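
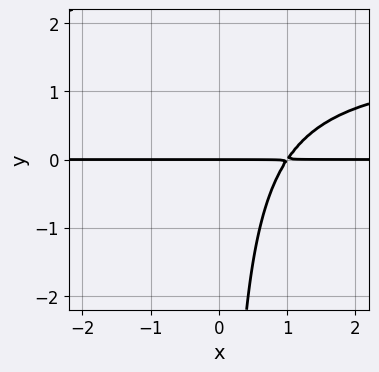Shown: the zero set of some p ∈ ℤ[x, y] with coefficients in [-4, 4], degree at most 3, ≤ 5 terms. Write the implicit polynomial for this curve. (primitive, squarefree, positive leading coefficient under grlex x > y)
First, deg p = 3.
Then, from the visible intercepts: it crosses the y-axis at the gridline y = 0; the visible x-axis segment lies entirely on the curve.
Finally, solving for integer coefficients yields p as stated.

2*x*y^2 - 3*x*y + 3*y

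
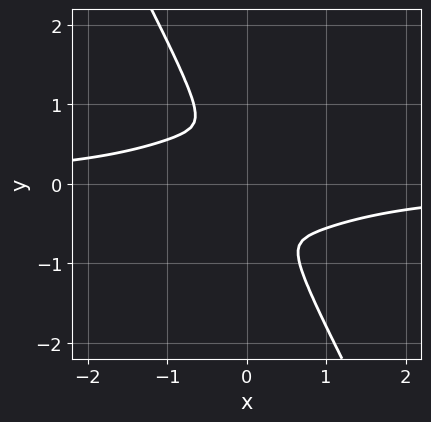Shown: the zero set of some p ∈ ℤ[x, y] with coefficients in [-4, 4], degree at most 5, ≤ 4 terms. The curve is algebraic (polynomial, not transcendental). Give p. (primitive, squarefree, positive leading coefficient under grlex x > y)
First, the degree is 4 — no degree-3 curve has this shape.
Finally, matching integer coefficients to the picture gives p.

3*x^3*y + 3*x*y^3 + 2*y^4 + 2*x^2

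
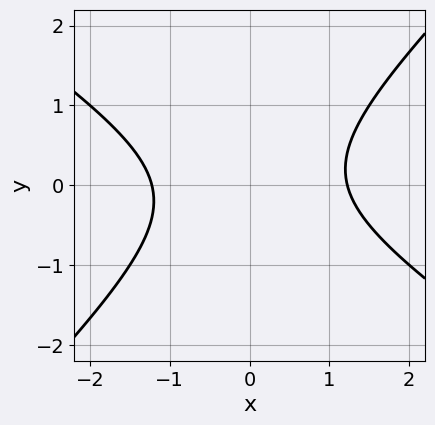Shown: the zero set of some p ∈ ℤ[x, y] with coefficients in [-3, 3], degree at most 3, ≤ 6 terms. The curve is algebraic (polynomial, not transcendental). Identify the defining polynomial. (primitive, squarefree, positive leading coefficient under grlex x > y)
2*x^2 + x*y - 3*y^2 - 3

The degree is 2 — no degree-1 curve has this shape.
Against the integer gridlines: no y-intercept at any integer in the box.
Assembling these constraints gives the stated polynomial.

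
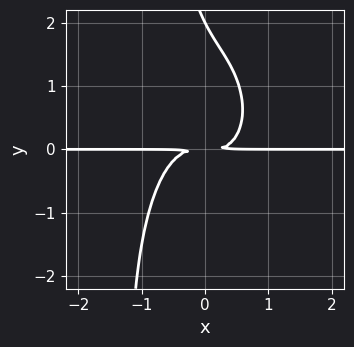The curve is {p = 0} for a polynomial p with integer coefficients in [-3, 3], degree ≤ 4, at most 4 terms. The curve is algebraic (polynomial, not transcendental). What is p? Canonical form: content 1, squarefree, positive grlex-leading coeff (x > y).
3*x^3*y + x*y^3 + y^3 - 2*y^2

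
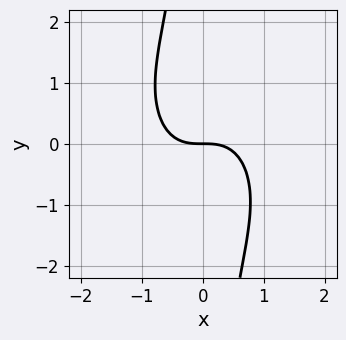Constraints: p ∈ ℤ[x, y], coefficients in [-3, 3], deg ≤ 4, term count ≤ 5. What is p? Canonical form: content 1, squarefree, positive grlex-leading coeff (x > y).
3*x^3 + 2*x*y^2 + 3*y

deg p = 3.
From the visible intercepts: it crosses the x-axis at the gridline x = 0; it meets the y-axis at y = 0 (among the integer gridlines).
Putting this together gives p.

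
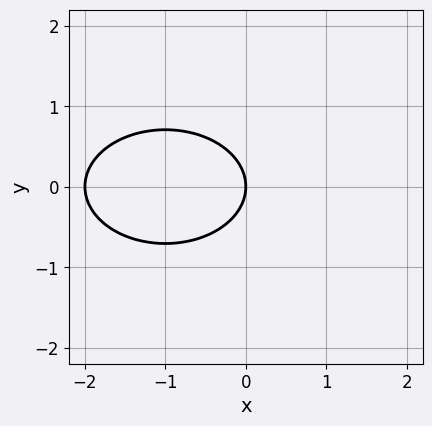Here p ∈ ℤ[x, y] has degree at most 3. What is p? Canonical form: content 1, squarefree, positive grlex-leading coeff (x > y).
x^2 + 2*y^2 + 2*x

Degree: no degree-1 curve has this shape, so deg p = 2.
Symmetries: mirror symmetry y ↦ −y ⇒ only even powers of y.
From the axis intercepts and sections: it meets the y-axis at y = 0 (among the integer gridlines); among the integer gridlines, it crosses the x-axis at x ∈ {-2, 0}.
Assembling these constraints gives the stated polynomial.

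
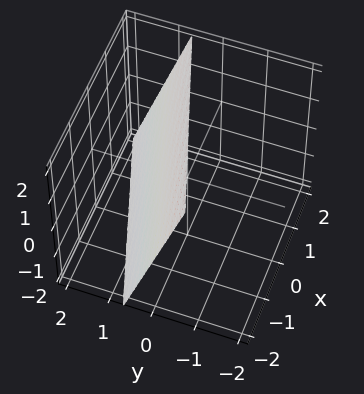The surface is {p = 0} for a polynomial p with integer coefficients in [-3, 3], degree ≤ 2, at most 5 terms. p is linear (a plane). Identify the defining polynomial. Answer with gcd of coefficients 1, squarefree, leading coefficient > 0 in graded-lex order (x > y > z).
x - 3*y - z + 2

(a) Degree: every cross-section is a straight line — this is a plane, so deg p = 1.
(b) Against the integer gridlines: one z-axis crossing is at z = 2; it meets the x-axis at x = -2 (among the integer gridlines).
(c) Solving for integer coefficients yields p as stated.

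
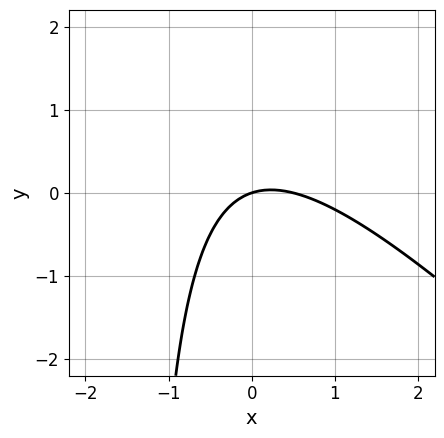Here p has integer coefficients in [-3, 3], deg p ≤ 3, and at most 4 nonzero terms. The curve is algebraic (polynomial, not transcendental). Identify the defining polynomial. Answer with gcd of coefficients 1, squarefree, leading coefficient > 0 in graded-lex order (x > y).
The degree is 2 — the shape is more complex than any degree-1 curve.
Reading off the gridlines: it crosses the x-axis at the gridline x = 0; it crosses the y-axis at the gridline y = 0.
The integer polynomial consistent with all of this is the stated p.

2*x^2 + 2*x*y - x + 3*y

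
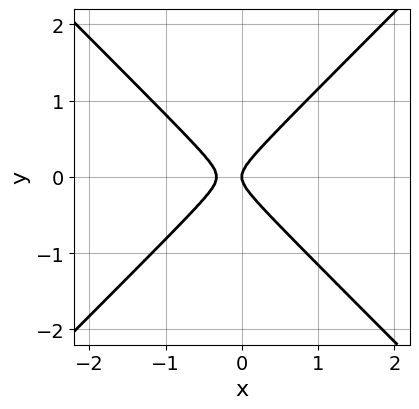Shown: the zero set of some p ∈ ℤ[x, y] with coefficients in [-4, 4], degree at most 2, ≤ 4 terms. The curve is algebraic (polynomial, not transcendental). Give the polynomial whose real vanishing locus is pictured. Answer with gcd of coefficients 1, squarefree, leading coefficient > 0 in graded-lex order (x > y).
deg p = 2. A generic line meets the curve in up to 2 points.
Symmetries: mirror symmetry y ↦ −y ⇒ only even powers of y.
Reading off the gridlines: one y-axis crossing is at y = 0; it crosses the x-axis at the gridline x = 0.
Putting this together gives p.

3*x^2 - 3*y^2 + x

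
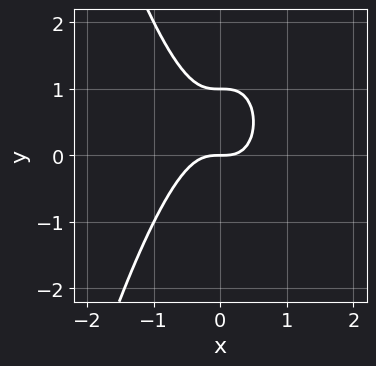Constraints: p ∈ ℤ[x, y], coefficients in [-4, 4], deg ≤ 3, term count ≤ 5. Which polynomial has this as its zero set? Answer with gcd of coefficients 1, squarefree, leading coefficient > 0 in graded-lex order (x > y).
1. deg p = 3. The shape is more complex than any degree-2 curve.
2. Against the integer gridlines: one x-axis crossing is at x = 0; among the integer gridlines, it crosses the y-axis at y ∈ {0, 1}.
3. Together with the visible shape, these determine p as stated.

2*x^3 + y^2 - y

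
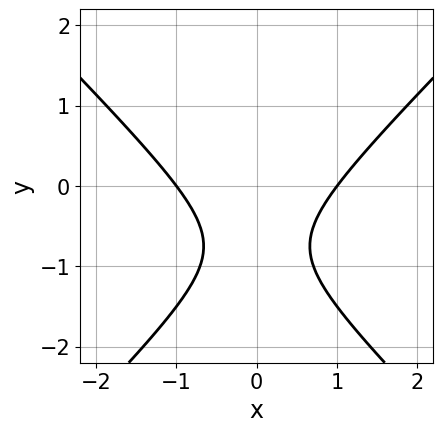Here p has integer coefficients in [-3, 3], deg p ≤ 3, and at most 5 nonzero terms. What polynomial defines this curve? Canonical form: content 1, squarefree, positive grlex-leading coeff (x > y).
1. deg p = 2.
2. Symmetries: mirror symmetry x ↦ −x ⇒ only even powers of x.
3. From the axis intercepts and sections: among the integer gridlines, it crosses the x-axis at x ∈ {-1, 1}; the curve avoids every integer y-axis point in the box.
4. Fitting integer coefficients to these (and the overall shape) gives p.

2*x^2 - 2*y^2 - 3*y - 2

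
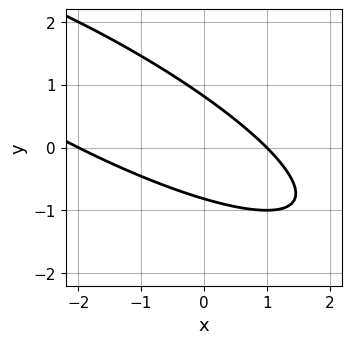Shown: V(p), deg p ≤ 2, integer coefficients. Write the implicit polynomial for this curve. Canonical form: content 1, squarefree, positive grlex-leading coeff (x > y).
1. Degree: a generic line meets the curve in up to 2 points, so deg p = 2.
2. From the axis intercepts and sections: the x-axis gridline crossings are at x ∈ {-2, 1}.
3. These observations pin down the coefficients.

x^2 + 3*x*y + 3*y^2 + x - 2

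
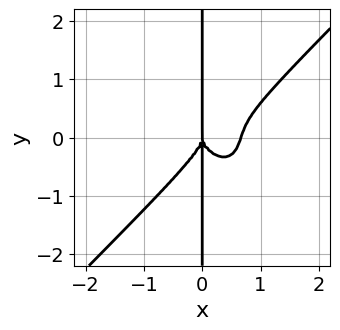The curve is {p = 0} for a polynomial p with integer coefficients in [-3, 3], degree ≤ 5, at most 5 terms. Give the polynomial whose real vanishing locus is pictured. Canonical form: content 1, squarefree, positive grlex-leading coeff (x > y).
Degree: a generic line meets the curve in up to 4 points, so deg p = 4.
Against the integer gridlines: the visible y-axis segment lies entirely on the curve; it meets the x-axis at x = 0 (among the integer gridlines).
These observations pin down the coefficients.

3*x^4 - x^3*y - 2*x*y^3 - 2*x^3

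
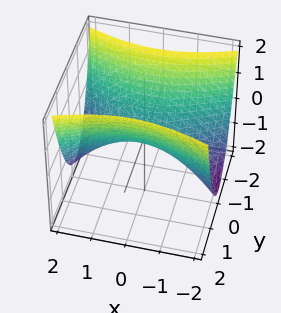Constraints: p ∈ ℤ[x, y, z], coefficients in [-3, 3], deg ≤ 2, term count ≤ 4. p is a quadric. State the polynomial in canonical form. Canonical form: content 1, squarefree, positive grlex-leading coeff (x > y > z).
x^2 - 3*y^2 + 3*z

(a) The degree is 2 — a hyperbolic paraboloid; a quadric.
(b) Symmetries: mirror symmetry x ↦ −x ⇒ only even powers of x; the y ↦ −y reflection is a symmetry, so y appears only in even powers.
(c) From the visible intercepts: it crosses the z-axis at the gridline z = 0; one y-axis crossing is at y = 0; one x-axis crossing is at x = 0.
(d) Assembling these constraints gives the stated polynomial.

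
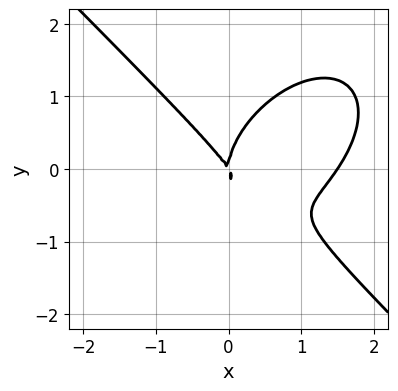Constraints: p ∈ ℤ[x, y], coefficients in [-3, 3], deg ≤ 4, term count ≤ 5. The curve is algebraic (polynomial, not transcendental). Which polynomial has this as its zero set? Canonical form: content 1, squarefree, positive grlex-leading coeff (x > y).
2*x^3 + 2*y^3 - 3*x^2 - 2*x*y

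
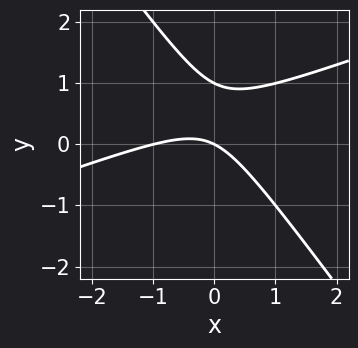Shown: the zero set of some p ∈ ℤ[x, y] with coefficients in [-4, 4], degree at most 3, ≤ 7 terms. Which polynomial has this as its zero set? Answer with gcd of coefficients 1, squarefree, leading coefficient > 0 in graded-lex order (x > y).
1. deg p = 2. The shape is more complex than any degree-1 curve.
2. From the visible intercepts: among the integer gridlines, it crosses the x-axis at x ∈ {-1, 0}; the y-axis gridline crossings are at y ∈ {0, 1}.
3. Solving for integer coefficients yields p as stated.

x^2 - 2*x*y - 2*y^2 + x + 2*y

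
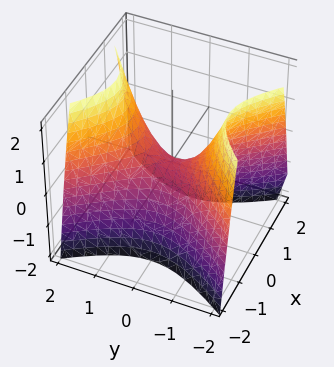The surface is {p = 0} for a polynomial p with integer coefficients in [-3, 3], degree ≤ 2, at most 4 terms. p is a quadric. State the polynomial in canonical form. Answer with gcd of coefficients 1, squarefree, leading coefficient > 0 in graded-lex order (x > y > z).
3*x^2 - 2*y^2 + 2*z

First, degree: a hyperbolic paraboloid; a quadric, so deg p = 2.
Next, symmetries: mirror symmetry x ↦ −x ⇒ only even powers of x; the y ↦ −y reflection is a symmetry, so y appears only in even powers.
Next, reading off the gridlines: one x-axis crossing is at x = 0; one y-axis crossing is at y = 0; one z-axis crossing is at z = 0.
Finally, fitting integer coefficients to these (and the overall shape) gives p.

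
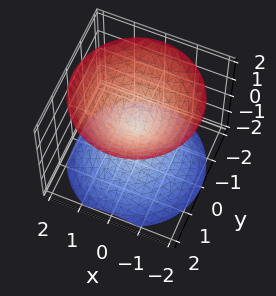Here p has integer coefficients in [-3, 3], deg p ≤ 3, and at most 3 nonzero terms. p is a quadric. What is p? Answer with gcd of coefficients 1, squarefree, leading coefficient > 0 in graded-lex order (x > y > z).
(a) The picture has 2 separate pieces. Treating them together as one polynomial.
(b) deg p = 2. A double cone through the origin; a quadric.
(c) Symmetries: rotational symmetry about the z-axis ⇒ p depends on x, y only through x² + y²; it's symmetric under z → −z, forcing even powers of z.
(d) Reading off the gridlines: it crosses the y-axis at the gridline y = 0; one x-axis crossing is at x = 0; it crosses the z-axis at the gridline z = 0; a circular section at z = 1 has radius exactly 1.
(e) Putting this together gives p.

x^2 + y^2 - z^2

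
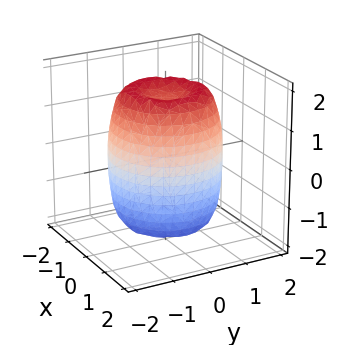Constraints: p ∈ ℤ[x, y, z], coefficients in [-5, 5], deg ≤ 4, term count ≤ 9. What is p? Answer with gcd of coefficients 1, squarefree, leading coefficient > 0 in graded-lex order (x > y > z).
2*x^4 + 4*x^2*y^2 + 2*y^4 - 3*x^2 - 3*y^2 + z^2 - 2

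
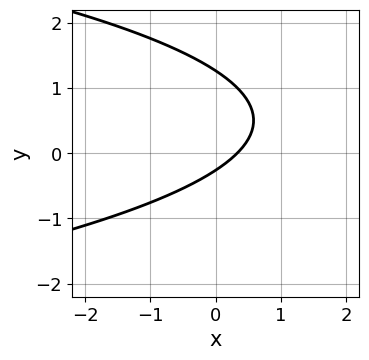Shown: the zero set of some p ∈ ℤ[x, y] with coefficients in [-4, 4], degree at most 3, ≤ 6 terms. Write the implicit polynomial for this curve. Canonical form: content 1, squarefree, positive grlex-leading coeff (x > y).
3*y^2 + 3*x - 3*y - 1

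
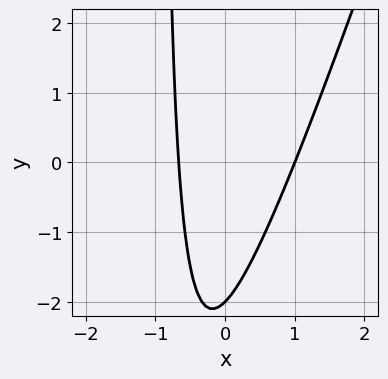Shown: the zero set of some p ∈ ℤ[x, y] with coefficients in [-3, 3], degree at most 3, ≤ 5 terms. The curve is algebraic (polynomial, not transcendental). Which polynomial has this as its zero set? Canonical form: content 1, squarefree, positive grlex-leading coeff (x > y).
(a) Degree: no degree-1 curve has this shape, so deg p = 2.
(b) Against the integer gridlines: it crosses the y-axis at the gridline y = -2; it meets the x-axis at x = 1 (among the integer gridlines).
(c) These observations pin down the coefficients.

3*x^2 - x*y - x - y - 2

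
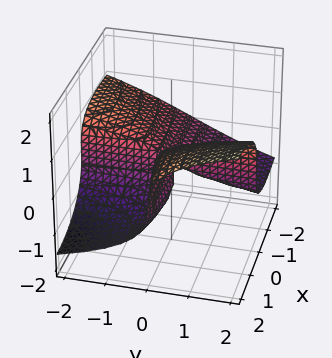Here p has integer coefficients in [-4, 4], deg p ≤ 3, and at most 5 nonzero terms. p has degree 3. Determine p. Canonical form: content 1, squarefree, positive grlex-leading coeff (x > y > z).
1. Degree: a generic line meets the surface in up to 3 points, so deg p = 3.
2. From the visible intercepts: the visible y-axis segment lies entirely on the surface; it crosses the z-axis at the gridline z = 0.
3. Fitting integer coefficients to these (and the overall shape) gives p.

x^2*z + 2*z^3 - 2*x*y - 2*x*z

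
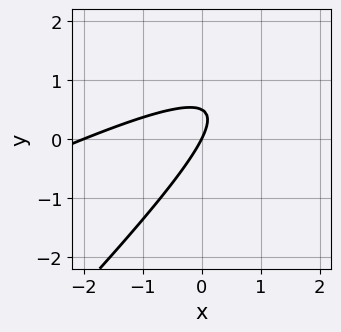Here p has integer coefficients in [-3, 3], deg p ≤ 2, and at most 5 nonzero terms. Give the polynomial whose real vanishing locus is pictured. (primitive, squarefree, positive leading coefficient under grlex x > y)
First, degree: a generic line meets the curve in up to 2 points, so deg p = 2.
Then, checking where it meets the axes: it crosses the y-axis at the gridline y = 0; among the integer gridlines, it crosses the x-axis at x ∈ {-2, 0}.
Finally, fitting integer coefficients to these (and the overall shape) gives p.

x^2 - 3*x*y + 2*y^2 + 2*x - y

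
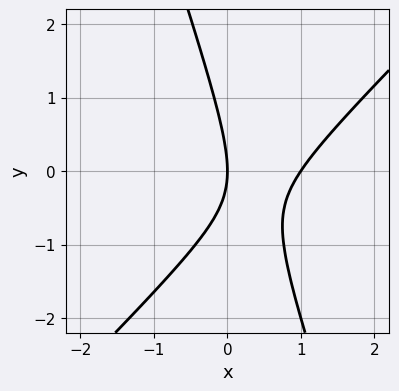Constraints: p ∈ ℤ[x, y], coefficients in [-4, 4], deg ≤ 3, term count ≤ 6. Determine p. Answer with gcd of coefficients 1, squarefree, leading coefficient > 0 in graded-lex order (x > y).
(a) Degree: a generic line meets the curve in up to 2 points, so deg p = 2.
(b) Observable constraints: the x-axis gridline crossings are at x ∈ {0, 1}; it meets the y-axis at y = 0 (among the integer gridlines).
(c) The integer polynomial consistent with all of this is the stated p.

3*x^2 - 2*x*y - y^2 - 3*x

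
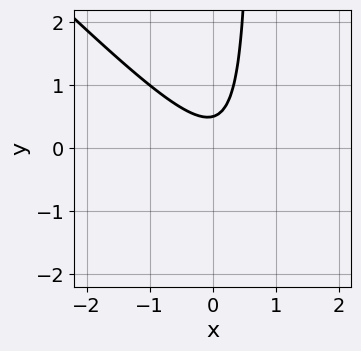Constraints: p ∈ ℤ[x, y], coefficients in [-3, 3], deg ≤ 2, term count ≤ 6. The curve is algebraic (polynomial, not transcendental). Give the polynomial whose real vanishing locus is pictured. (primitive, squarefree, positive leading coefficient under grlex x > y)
3*x^2 + 3*x*y - x - 2*y + 1

First, the degree is 2 — a generic line meets the curve in up to 2 points.
Then, reading off the gridlines: it misses every integer gridline on the x-axis.
Finally, putting this together gives p.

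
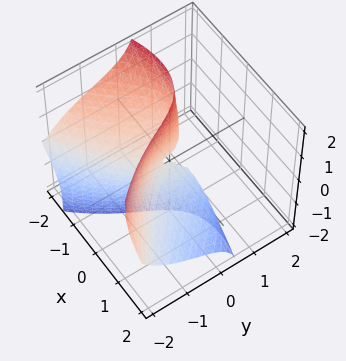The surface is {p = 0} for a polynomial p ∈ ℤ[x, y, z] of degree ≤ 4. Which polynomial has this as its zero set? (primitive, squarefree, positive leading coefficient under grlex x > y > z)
x*y*z - y^3 - y*z^2 - 2*x^2 - 3*x*z

First, deg p = 3. A generic line meets the surface in up to 3 points.
Then, from the axis intercepts and sections: the visible z-axis segment lies entirely on the surface; it meets the y-axis at y = 0 (among the integer gridlines); it meets the x-axis at x = 0 (among the integer gridlines).
Finally, putting this together gives p.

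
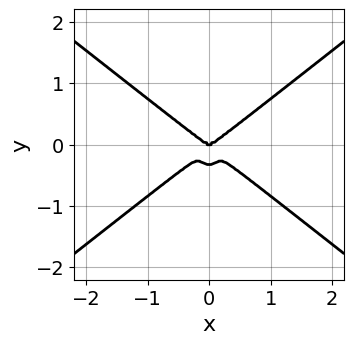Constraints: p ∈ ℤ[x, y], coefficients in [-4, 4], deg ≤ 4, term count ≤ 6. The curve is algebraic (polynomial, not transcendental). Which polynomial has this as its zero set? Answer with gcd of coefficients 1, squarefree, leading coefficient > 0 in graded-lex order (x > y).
3*x^4 - 3*x^2*y^2 - 3*y^4 - y^3

First, the degree is 4 — no degree-3 curve has this shape.
Next, symmetries: it's symmetric under x → −x, forcing even powers of x.
Next, observable constraints: one y-axis crossing is at y = 0; it meets the x-axis at x = 0 (among the integer gridlines).
Finally, matching integer coefficients to the picture gives p.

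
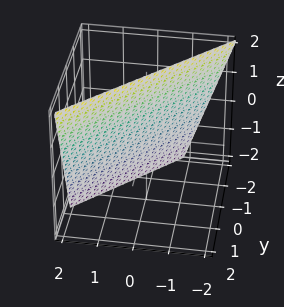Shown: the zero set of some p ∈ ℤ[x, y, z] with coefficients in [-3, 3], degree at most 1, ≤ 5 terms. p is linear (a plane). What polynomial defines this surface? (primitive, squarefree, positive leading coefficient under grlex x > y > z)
3*x - 3*y + z - 2

(a) deg p = 1. The surface is flat (a plane).
(b) From the visible intercepts: one z-axis crossing is at z = 2.
(c) Fitting integer coefficients to these (and the overall shape) gives p.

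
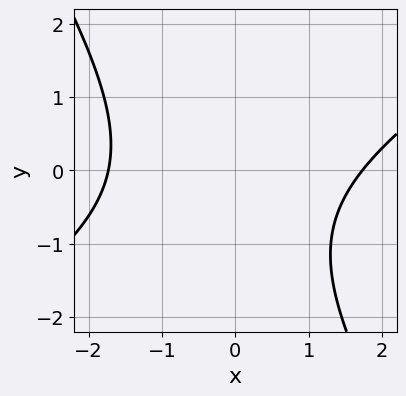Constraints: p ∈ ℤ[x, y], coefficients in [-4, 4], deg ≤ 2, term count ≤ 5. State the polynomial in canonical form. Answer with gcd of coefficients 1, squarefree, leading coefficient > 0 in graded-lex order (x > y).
First, deg p = 2. The shape is more complex than any degree-1 curve.
Then, observable constraints: no y-intercept at any integer in the box.
Finally, the integer polynomial consistent with all of this is the stated p.

x^2 - x*y - y^2 - y - 3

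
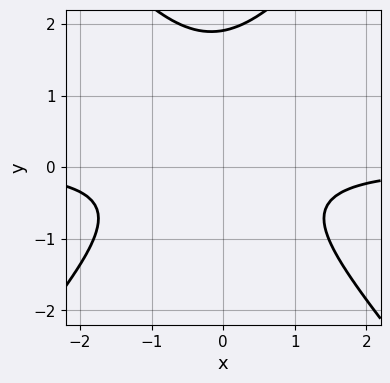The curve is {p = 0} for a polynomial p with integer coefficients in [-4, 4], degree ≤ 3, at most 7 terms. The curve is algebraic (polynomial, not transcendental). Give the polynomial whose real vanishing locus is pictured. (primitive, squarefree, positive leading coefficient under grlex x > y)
(a) deg p = 3. No degree-2 curve has this shape.
(b) Checking where it meets the axes: no x-intercept at any integer in the box.
(c) Matching integer coefficients to the picture gives p.

3*x^2*y - 2*y^3 + x*y + 3*y^2 + 3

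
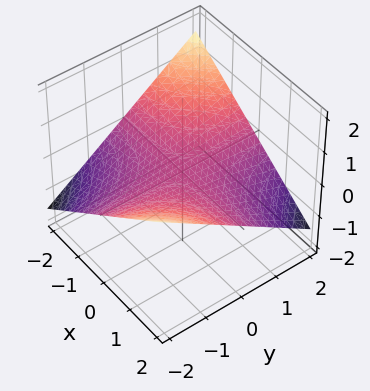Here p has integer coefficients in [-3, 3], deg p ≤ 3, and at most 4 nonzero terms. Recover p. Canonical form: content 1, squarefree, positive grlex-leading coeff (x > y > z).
The degree is 2 — a hyperbolic paraboloid; a quadric.
Against the integer gridlines: every point of the x-axis in the box is on the surface; one z-axis crossing is at z = 0; every point of the y-axis in the box is on the surface.
Matching integer coefficients to the picture gives p.

x*y + 3*z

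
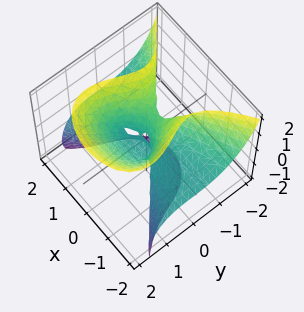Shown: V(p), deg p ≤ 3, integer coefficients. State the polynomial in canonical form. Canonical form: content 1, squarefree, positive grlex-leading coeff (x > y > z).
3*x^2*z + 3*y^3 - z^3 - y^2 - 3*y*z

Degree: no degree-2 surface has this shape, so deg p = 3.
Checking where it meets the axes: it meets the y-axis at y = 0 (among the integer gridlines); it crosses the z-axis at the gridline z = 0; the visible x-axis segment lies entirely on the surface.
The integer polynomial consistent with all of this is the stated p.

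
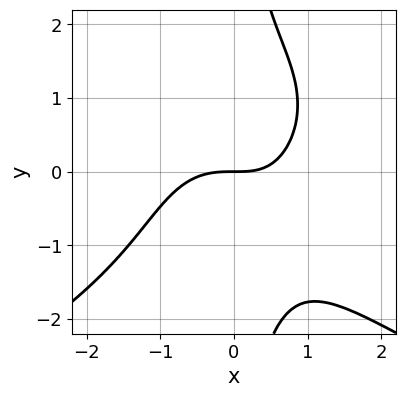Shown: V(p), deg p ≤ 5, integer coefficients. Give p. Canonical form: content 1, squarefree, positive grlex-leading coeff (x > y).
x*y^3 + 2*x^3 + x*y - 3*y

First, deg p = 4.
Then, from the visible intercepts: one y-axis crossing is at y = 0; it crosses the x-axis at the gridline x = 0.
Finally, fitting integer coefficients to these (and the overall shape) gives p.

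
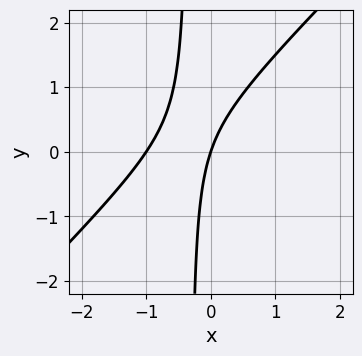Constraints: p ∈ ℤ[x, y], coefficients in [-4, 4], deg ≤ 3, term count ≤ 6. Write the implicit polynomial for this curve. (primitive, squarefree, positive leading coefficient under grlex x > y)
3*x^2 - 3*x*y + 3*x - y

First, degree: the shape is more complex than any degree-1 curve, so deg p = 2.
Next, from the visible intercepts: among the integer gridlines, it crosses the x-axis at x ∈ {-1, 0}; it crosses the y-axis at the gridline y = 0.
Finally, matching integer coefficients to the picture gives p.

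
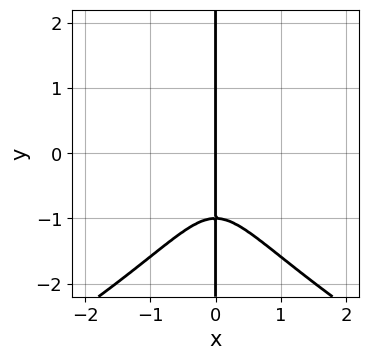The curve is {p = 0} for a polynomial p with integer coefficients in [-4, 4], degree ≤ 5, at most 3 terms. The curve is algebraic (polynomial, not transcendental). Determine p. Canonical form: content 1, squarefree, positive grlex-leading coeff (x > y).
First, deg p = 4. The shape is more complex than any degree-3 curve.
Then, observable constraints: every point of the y-axis in the box is on the curve; one x-axis crossing is at x = 0.
Finally, matching integer coefficients to the picture gives p.

x*y^3 + 3*x^3 + x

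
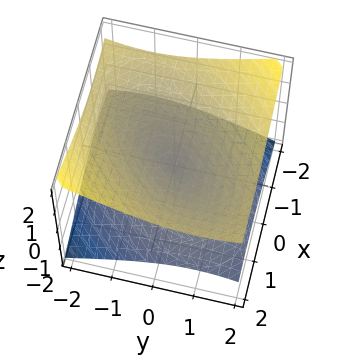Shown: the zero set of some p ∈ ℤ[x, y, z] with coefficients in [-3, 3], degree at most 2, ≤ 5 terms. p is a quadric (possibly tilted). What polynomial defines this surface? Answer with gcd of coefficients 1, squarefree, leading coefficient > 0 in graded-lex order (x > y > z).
x^2 - x*y + y^2 - 3*z^2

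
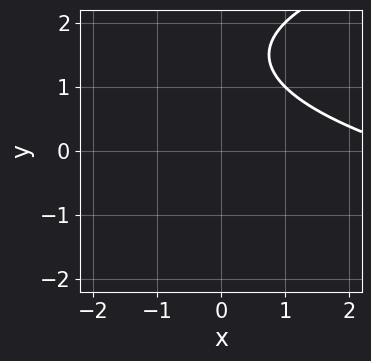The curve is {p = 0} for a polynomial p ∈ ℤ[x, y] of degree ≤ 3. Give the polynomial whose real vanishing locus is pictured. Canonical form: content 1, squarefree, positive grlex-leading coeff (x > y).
1. Degree: the shape is more complex than any degree-1 curve, so deg p = 2.
2. Against the integer gridlines: no y-intercept at any integer in the box; it misses every integer gridline on the x-axis.
3. Solving for integer coefficients yields p as stated.

y^2 - x - 3*y + 3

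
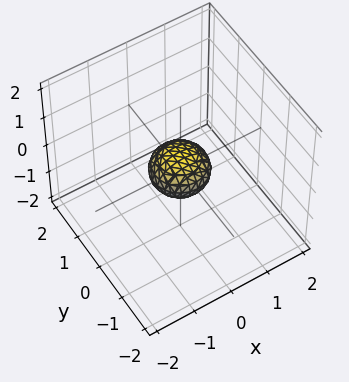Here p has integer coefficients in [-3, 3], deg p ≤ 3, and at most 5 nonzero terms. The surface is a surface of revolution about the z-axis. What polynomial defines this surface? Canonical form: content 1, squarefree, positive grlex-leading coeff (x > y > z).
2*x^2 + 2*y^2 + 3*z^2 - 1

1. The degree is 2 — the shape is more complex than any degree-1 surface.
2. By symmetry, every cross-section ⟂ z is a circle, so x, y appear only via x² + y².
3. Reading off the gridlines: a circular section at z = 0 has radius between 0 and 1.
4. The integer polynomial consistent with all of this is the stated p.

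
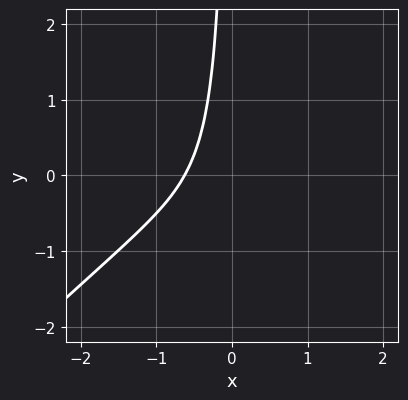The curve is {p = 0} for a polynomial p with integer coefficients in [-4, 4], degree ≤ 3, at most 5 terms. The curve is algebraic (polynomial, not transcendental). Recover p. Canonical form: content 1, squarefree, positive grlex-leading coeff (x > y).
3*x^3 - 3*x^2*y + 3*x*y + 2*x + 2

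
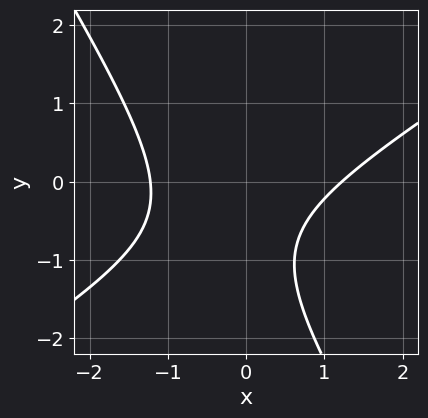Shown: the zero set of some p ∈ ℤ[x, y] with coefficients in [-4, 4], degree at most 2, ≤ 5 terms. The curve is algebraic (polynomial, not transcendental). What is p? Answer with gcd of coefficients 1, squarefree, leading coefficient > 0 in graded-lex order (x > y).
1. The degree is 2 — a generic line meets the curve in up to 2 points.
2. From the axis intercepts and sections: the curve avoids every integer y-axis point in the box.
3. Putting this together gives p.

2*x^2 - 2*x*y - 2*y^2 - 3*y - 3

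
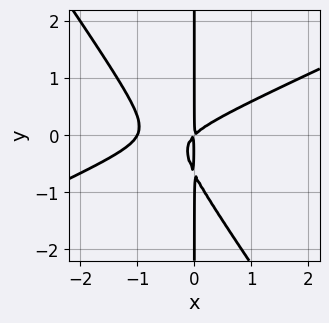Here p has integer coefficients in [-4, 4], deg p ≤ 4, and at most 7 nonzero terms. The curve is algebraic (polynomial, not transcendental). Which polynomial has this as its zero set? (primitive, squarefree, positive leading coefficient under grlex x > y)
1. Degree: the shape is more complex than any degree-2 curve, so deg p = 3.
2. From the axis intercepts and sections: the visible y-axis segment lies entirely on the curve; one x-axis crossing is at x = -1.
3. Putting this together gives p.

2*x^3 - 3*x^2*y - 3*x*y^2 + 2*x^2 - 2*x*y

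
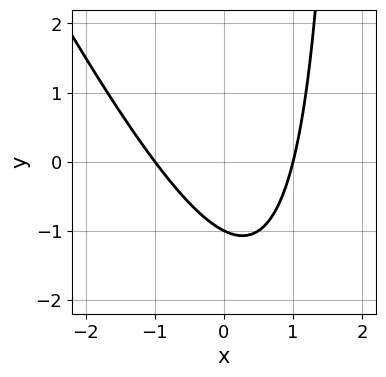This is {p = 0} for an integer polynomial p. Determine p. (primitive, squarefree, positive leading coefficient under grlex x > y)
2*x^2 + x*y - 2*y - 2

(a) deg p = 2. No degree-1 curve has this shape.
(b) From the axis intercepts and sections: among the integer gridlines, it crosses the x-axis at x ∈ {-1, 1}; it crosses the y-axis at the gridline y = -1.
(c) Solving for integer coefficients yields p as stated.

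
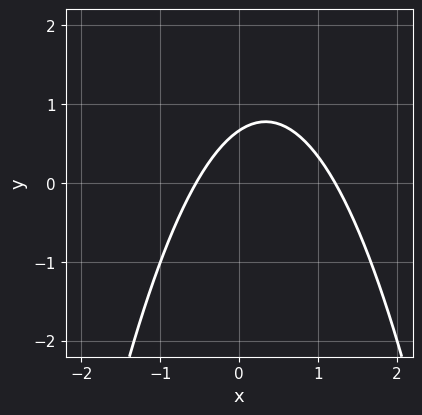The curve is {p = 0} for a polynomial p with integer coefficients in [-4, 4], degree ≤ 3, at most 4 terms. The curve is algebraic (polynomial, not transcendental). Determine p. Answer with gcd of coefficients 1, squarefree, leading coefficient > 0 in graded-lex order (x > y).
Degree: a generic line meets the curve in up to 2 points, so deg p = 2.
Solving for integer coefficients yields p as stated.

3*x^2 - 2*x + 3*y - 2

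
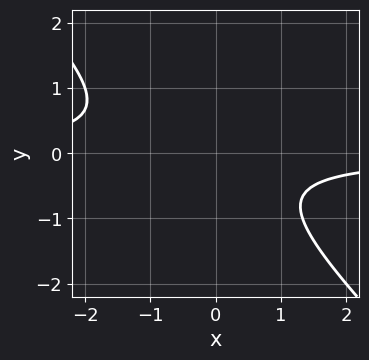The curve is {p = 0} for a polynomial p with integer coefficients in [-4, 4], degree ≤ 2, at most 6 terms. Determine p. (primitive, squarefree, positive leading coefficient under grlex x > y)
The degree is 2 — a generic line meets the curve in up to 2 points.
Checking where it meets the axes: no x-intercept at any integer in the box; it misses every integer gridline on the y-axis.
The integer polynomial consistent with all of this is the stated p.

3*x*y + 3*y^2 + y + 2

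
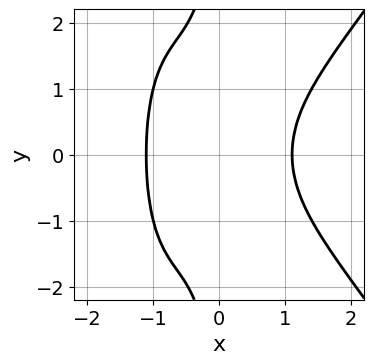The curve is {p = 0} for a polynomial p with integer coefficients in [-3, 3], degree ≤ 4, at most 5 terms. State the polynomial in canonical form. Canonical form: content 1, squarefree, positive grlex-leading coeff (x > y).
The degree is 4 — the shape is more complex than any degree-3 curve.
Symmetries: it's symmetric under y → −y, forcing even powers of y.
Checking where it meets the axes: no y-intercept at any integer in the box.
Assembling these constraints gives the stated polynomial.

2*x^4 - x^2*y^2 - 2*x*y^2 - 3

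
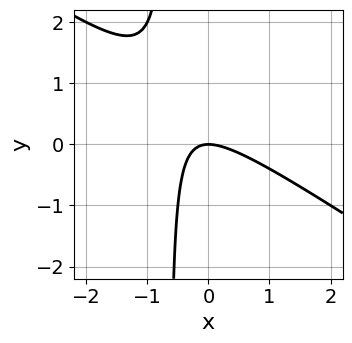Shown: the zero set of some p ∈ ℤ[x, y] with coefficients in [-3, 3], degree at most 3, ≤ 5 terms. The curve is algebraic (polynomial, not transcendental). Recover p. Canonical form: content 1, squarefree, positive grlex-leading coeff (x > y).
1. deg p = 2. The shape is more complex than any degree-1 curve.
2. Reading off the gridlines: it meets the y-axis at y = 0 (among the integer gridlines); it meets the x-axis at x = 0 (among the integer gridlines).
3. Assembling these constraints gives the stated polynomial.

2*x^2 + 3*x*y + 2*y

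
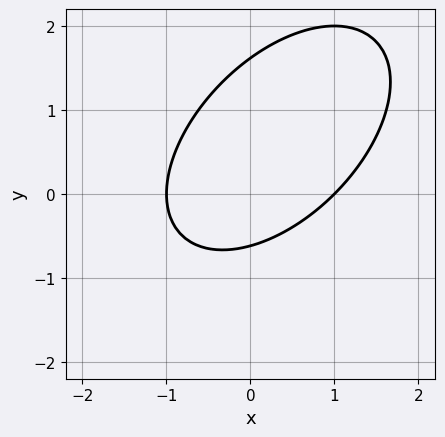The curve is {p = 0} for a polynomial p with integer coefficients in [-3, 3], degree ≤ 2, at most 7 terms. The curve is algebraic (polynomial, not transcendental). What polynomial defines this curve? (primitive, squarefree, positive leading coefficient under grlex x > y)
deg p = 2.
From the visible intercepts: the x-axis gridline crossings are at x ∈ {-1, 1}.
The integer polynomial consistent with all of this is the stated p.

x^2 - x*y + y^2 - y - 1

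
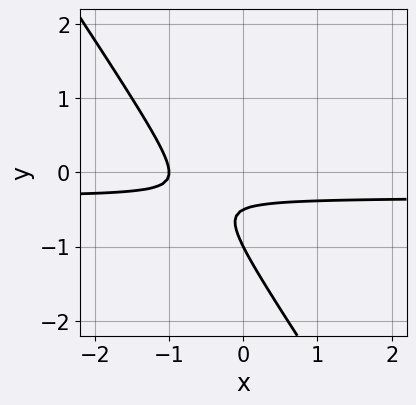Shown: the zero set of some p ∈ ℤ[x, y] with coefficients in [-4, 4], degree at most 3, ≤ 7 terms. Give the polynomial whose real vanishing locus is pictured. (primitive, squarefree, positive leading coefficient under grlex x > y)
1. Degree: no degree-1 curve has this shape, so deg p = 2.
2. Against the integer gridlines: it meets the x-axis at x = -1 (among the integer gridlines); one y-axis crossing is at y = -1.
3. These observations pin down the coefficients.

3*x*y + 2*y^2 + x + 3*y + 1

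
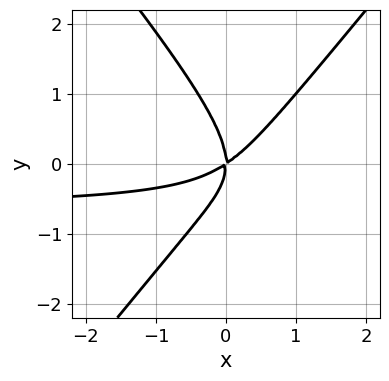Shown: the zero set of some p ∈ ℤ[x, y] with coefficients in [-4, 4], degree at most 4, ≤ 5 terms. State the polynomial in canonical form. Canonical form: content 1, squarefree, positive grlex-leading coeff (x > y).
3*x^2*y - 2*y^3 + 2*x^2 - 3*x*y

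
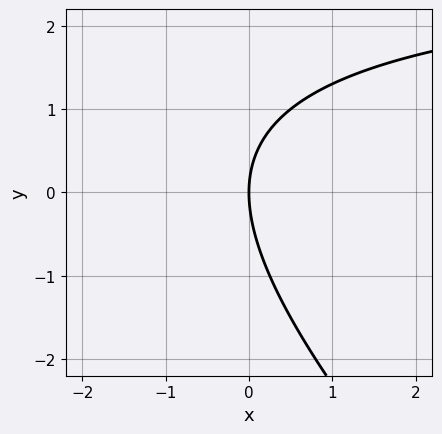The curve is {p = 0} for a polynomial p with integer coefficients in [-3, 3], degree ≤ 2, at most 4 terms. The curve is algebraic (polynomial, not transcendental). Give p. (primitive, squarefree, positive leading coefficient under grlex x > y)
x*y + y^2 - 3*x

1. Degree: a generic line meets the curve in up to 2 points, so deg p = 2.
2. Reading off the gridlines: one x-axis crossing is at x = 0; one y-axis crossing is at y = 0.
3. Assembling these constraints gives the stated polynomial.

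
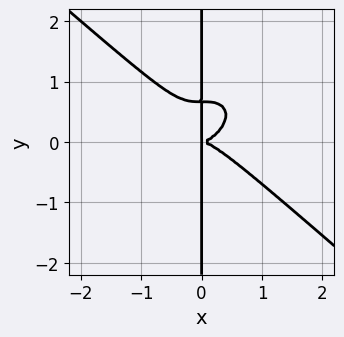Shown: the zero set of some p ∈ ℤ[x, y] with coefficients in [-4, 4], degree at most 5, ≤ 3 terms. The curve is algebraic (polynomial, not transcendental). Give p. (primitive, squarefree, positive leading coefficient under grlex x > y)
2*x^4 + 3*x*y^3 - 2*x*y^2

(a) deg p = 4. The shape is more complex than any degree-3 curve.
(b) Checking where it meets the axes: every point of the y-axis in the box is on the curve.
(c) Solving for integer coefficients yields p as stated.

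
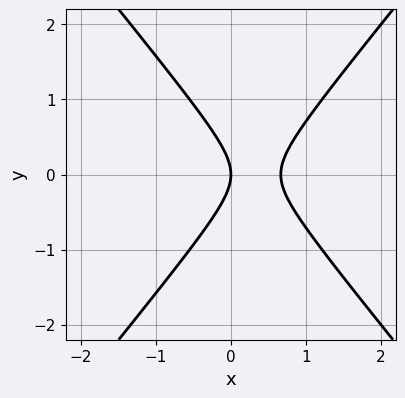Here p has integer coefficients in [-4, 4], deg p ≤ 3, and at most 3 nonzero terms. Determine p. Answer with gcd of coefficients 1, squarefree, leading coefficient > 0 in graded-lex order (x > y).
(a) deg p = 2.
(b) Symmetries: mirror symmetry y ↦ −y ⇒ only even powers of y.
(c) Observable constraints: it crosses the y-axis at the gridline y = 0; it crosses the x-axis at the gridline x = 0.
(d) Fitting integer coefficients to these (and the overall shape) gives p.

3*x^2 - 2*y^2 - 2*x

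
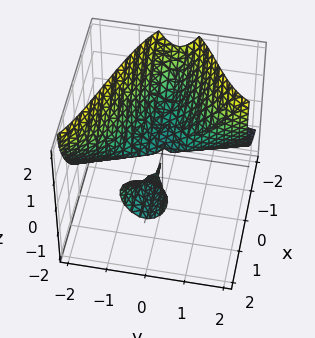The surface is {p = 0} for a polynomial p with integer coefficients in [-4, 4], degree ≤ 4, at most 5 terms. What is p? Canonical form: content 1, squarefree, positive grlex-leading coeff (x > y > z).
x^2*z - 3*x*y^2 - y^3 + 2*y^2*z - 3*z^2

(a) I count 2 distinct pieces. They look like related sheets of one shape, so recover p as a whole.
(b) Degree: the shape is more complex than any degree-2 surface, so deg p = 3.
(c) Observable constraints: every point of the x-axis in the box is on the surface; it meets the y-axis at y = 0 (among the integer gridlines); it crosses the z-axis at the gridline z = 0.
(d) Matching integer coefficients to the picture gives p.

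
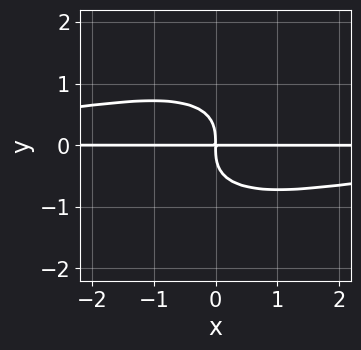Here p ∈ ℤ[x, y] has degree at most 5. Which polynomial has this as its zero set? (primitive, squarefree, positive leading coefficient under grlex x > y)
x^2*y^2 - x*y^3 + 2*y^4 + 2*x*y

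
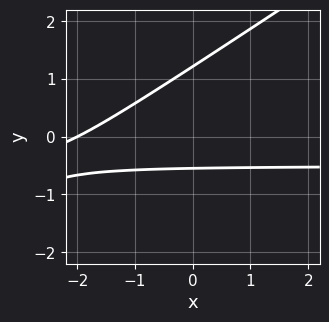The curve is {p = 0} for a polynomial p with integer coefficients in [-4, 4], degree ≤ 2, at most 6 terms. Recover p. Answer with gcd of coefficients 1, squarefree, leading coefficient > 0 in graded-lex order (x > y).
2*x*y - 3*y^2 + x + 2*y + 2

First, the degree is 2 — the shape is more complex than any degree-1 curve.
Next, from the visible intercepts: one x-axis crossing is at x = -2.
Finally, matching integer coefficients to the picture gives p.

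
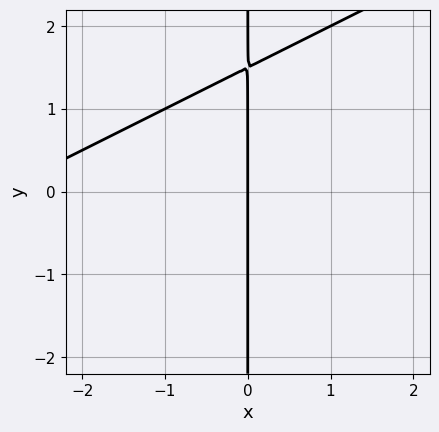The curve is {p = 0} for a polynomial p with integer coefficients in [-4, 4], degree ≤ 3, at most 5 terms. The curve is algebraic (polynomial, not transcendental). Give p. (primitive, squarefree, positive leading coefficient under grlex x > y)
x^2 - 2*x*y + 3*x

(a) deg p = 2.
(b) Observable constraints: every point of the y-axis in the box is on the curve; it meets the x-axis at x = 0 (among the integer gridlines).
(c) Putting this together gives p.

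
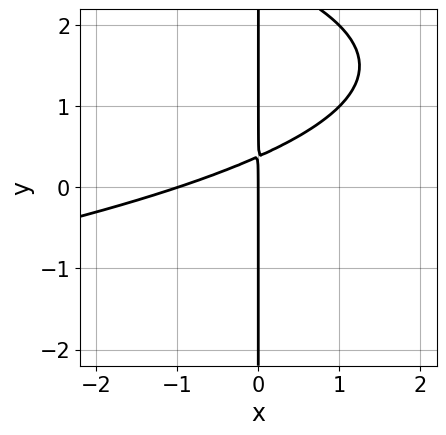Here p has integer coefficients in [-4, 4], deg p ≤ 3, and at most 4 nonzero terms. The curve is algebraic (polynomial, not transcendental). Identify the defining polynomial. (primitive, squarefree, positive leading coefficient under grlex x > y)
(a) deg p = 3.
(b) Observable constraints: the visible y-axis segment lies entirely on the curve; among the integer gridlines, it crosses the x-axis at x ∈ {-1, 0}.
(c) The integer polynomial consistent with all of this is the stated p.

x*y^2 + x^2 - 3*x*y + x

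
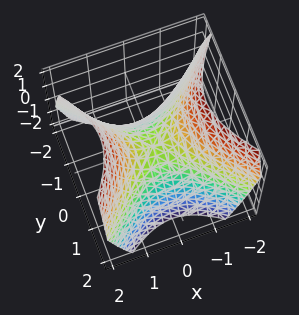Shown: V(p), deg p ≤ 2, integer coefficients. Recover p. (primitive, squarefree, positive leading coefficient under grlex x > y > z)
x^2 - y^2 - z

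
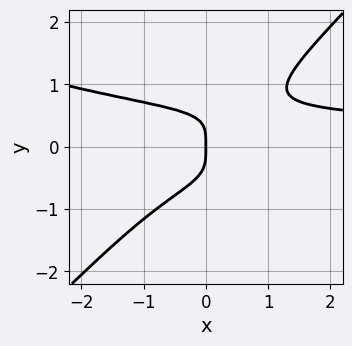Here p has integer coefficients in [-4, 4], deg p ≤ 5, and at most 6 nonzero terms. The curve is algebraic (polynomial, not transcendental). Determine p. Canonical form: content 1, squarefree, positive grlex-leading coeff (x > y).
deg p = 4. A generic line meets the curve in up to 4 points.
From the visible intercepts: one y-axis crossing is at y = 0; one x-axis crossing is at x = 0.
Solving for integer coefficients yields p as stated.

x^2*y^2 + 2*x*y^3 - 3*y^4 - x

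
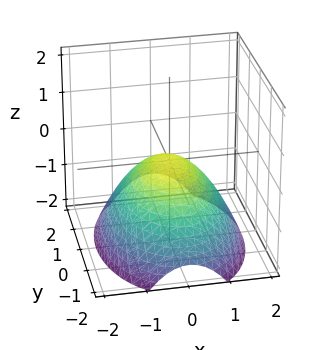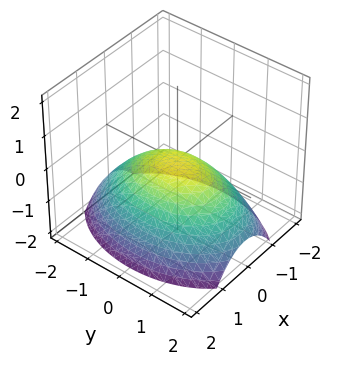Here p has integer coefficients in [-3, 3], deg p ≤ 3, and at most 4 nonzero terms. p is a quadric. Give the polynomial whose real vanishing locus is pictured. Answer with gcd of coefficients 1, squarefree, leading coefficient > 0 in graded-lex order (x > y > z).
2*x^2 + y^2 + 3*z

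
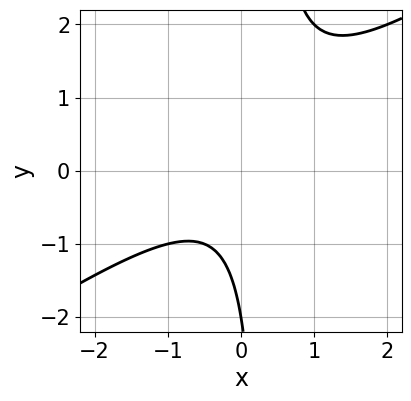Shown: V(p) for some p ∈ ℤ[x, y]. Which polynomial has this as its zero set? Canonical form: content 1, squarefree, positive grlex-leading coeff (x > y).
1. deg p = 2.
2. Checking where it meets the axes: it misses every integer gridline on the x-axis; it crosses the y-axis at the gridline y = -2.
3. Assembling these constraints gives the stated polynomial.

2*x^2 - 3*x*y + y + 2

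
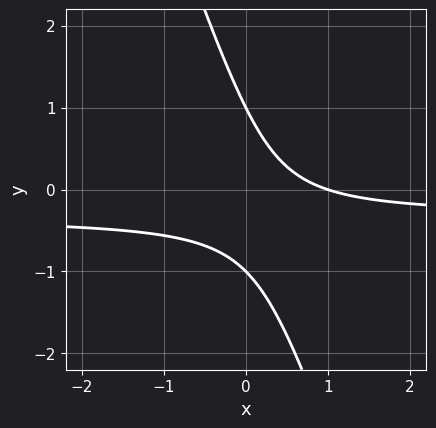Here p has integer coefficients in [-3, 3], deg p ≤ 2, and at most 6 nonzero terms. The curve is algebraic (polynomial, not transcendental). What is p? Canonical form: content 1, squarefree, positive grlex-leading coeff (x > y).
3*x*y + y^2 + x - 1

First, degree: a generic line meets the curve in up to 2 points, so deg p = 2.
Then, from the visible intercepts: it crosses the x-axis at the gridline x = 1; among the integer gridlines, it crosses the y-axis at y ∈ {-1, 1}.
Finally, together with the visible shape, these determine p as stated.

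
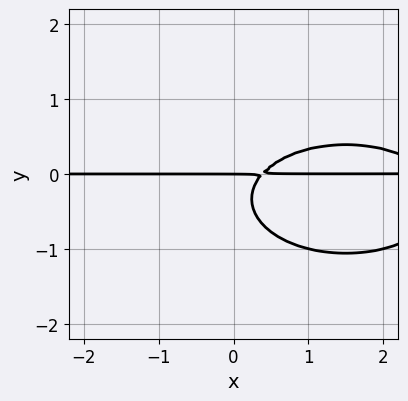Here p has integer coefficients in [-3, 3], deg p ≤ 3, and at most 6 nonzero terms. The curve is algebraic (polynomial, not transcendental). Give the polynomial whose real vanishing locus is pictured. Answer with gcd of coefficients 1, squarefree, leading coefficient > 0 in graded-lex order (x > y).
First, the degree is 3 — the shape is more complex than any degree-2 curve.
Then, observable constraints: the visible x-axis segment lies entirely on the curve; one y-axis crossing is at y = 0.
Finally, the integer polynomial consistent with all of this is the stated p.

x^2*y + 3*y^3 - 3*x*y + 2*y^2 + y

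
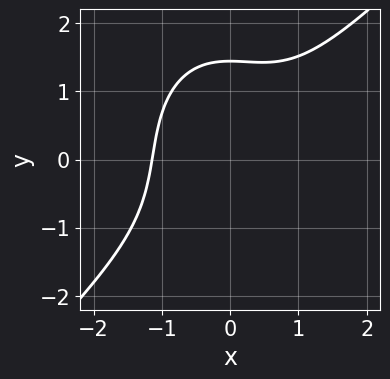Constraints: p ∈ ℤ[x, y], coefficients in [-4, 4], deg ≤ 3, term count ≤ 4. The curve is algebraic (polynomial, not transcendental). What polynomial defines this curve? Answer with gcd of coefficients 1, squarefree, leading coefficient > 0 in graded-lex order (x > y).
2*x^3 - x^2*y - y^3 + 3

First, degree: a generic line meets the curve in up to 3 points, so deg p = 3.
Finally, solving for integer coefficients yields p as stated.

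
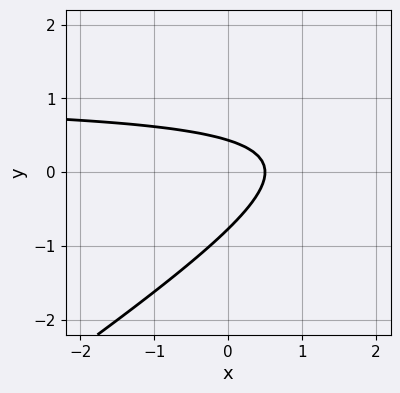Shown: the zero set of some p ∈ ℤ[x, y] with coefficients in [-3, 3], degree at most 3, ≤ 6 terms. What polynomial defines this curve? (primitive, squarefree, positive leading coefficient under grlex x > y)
2*x*y - 3*y^2 - 2*x - y + 1

(a) deg p = 2. The shape is more complex than any degree-1 curve.
(b) Solving for integer coefficients yields p as stated.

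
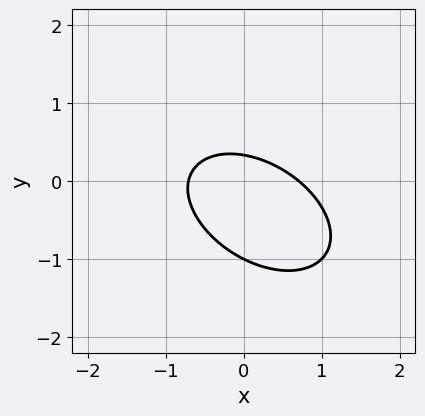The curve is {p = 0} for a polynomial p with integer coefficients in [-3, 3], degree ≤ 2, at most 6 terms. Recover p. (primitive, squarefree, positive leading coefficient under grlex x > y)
(a) Degree: no degree-1 curve has this shape, so deg p = 2.
(b) Against the integer gridlines: one y-axis crossing is at y = -1.
(c) Assembling these constraints gives the stated polynomial.

2*x^2 + 2*x*y + 3*y^2 + 2*y - 1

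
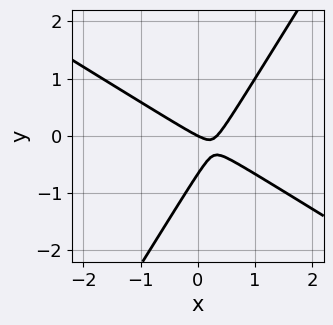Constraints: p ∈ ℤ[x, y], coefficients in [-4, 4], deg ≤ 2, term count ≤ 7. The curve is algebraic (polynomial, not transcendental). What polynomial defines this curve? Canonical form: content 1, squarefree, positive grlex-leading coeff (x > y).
First, the degree is 2 — a generic line meets the curve in up to 2 points.
Then, observable constraints: one y-axis crossing is at y = 0; it meets the x-axis at x = 0 (among the integer gridlines).
Finally, putting this together gives p.

3*x^2 + 3*x*y - 3*y^2 - x - 2*y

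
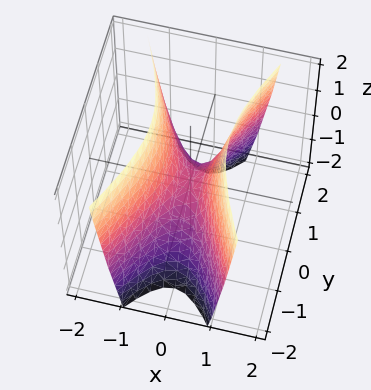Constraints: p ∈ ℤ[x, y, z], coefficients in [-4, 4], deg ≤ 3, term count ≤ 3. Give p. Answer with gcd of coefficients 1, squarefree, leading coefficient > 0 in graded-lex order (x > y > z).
3*x^2 - y^2 - z

First, deg p = 2. A saddle surface; a quadric.
Next, symmetries: the x ↦ −x reflection is a symmetry, so x appears only in even powers; the y ↦ −y reflection is a symmetry, so y appears only in even powers.
Next, observable constraints: it meets the z-axis at z = 0 (among the integer gridlines); one x-axis crossing is at x = 0; it meets the y-axis at y = 0 (among the integer gridlines).
Finally, putting this together gives p.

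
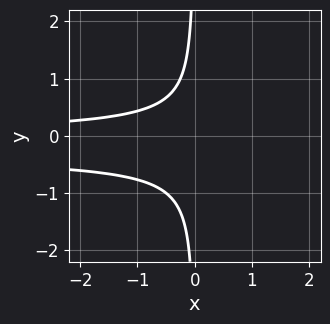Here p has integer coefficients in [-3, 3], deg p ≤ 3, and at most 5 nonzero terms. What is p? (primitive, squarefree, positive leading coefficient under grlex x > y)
(a) The degree is 3 — the shape is more complex than any degree-2 curve.
(b) Against the integer gridlines: it misses every integer gridline on the x-axis; no y-intercept at any integer in the box.
(c) Solving for integer coefficients yields p as stated.

3*x*y^2 + x*y + 1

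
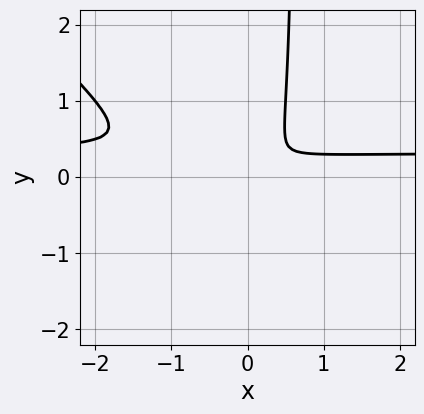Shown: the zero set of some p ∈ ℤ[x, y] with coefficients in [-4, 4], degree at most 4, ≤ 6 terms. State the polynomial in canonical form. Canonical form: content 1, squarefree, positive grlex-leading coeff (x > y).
3*x^2*y + 3*x*y^2 - x^2 - 2*y^2

First, the degree is 3 — a generic line meets the curve in up to 3 points.
Finally, the integer polynomial consistent with all of this is the stated p.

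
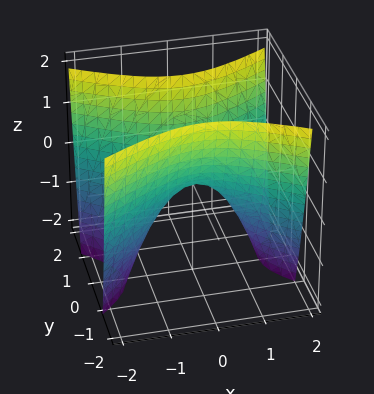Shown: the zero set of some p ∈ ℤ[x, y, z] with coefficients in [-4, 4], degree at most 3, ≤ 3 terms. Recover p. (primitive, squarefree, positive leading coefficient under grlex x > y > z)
First, deg p = 2.
Next, symmetries: mirror symmetry x ↦ −x ⇒ only even powers of x; the y ↦ −y reflection is a symmetry, so y appears only in even powers.
Then, checking where it meets the axes: it meets the z-axis at z = 0 (among the integer gridlines); it meets the y-axis at y = 0 (among the integer gridlines).
Finally, matching integer coefficients to the picture gives p.

x^2 - 2*y^2 + z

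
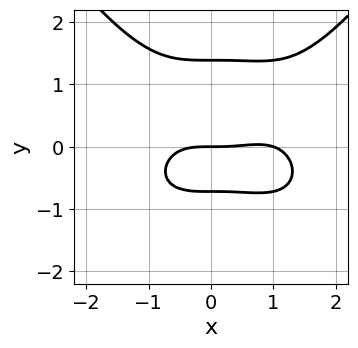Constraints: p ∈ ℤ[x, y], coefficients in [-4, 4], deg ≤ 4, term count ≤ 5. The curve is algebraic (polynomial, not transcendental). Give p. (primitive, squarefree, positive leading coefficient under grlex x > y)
First, the degree is 4 — the shape is more complex than any degree-3 curve.
Next, observable constraints: among the integer gridlines, it crosses the x-axis at x ∈ {0, 1}; it meets the y-axis at y = 0 (among the integer gridlines).
Finally, these observations pin down the coefficients.

x^4 - x^3 - 3*y^3 + 2*y^2 + 3*y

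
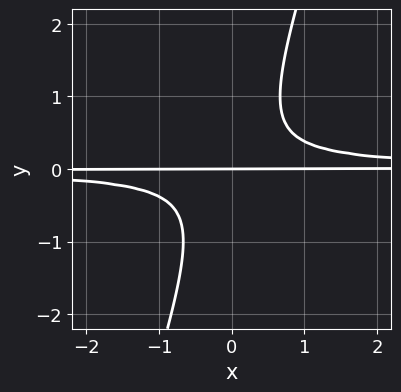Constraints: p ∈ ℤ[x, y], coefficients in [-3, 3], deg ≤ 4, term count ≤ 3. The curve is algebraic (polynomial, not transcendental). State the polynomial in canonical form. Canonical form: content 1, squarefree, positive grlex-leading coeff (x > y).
First, degree: a generic line meets the curve in up to 3 points, so deg p = 3.
Then, from the visible intercepts: one y-axis crossing is at y = 0; every point of the x-axis in the box is on the curve.
Finally, the integer polynomial consistent with all of this is the stated p.

3*x*y^2 - y^3 - y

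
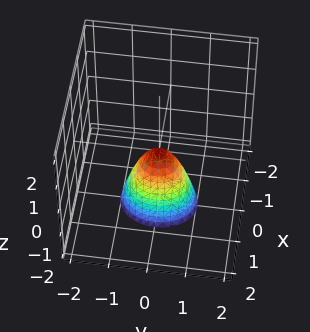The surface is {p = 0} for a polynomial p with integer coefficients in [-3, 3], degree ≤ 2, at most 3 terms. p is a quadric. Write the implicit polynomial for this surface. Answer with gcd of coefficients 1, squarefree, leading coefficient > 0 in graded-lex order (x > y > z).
3*x^2 + 2*y^2 + z

deg p = 2.
Symmetries: the x ↦ −x reflection is a symmetry, so x appears only in even powers; it's symmetric under y → −y, forcing even powers of y.
Against the integer gridlines: it crosses the z-axis at the gridline z = 0; it crosses the y-axis at the gridline y = 0; it crosses the x-axis at the gridline x = 0.
These observations pin down the coefficients.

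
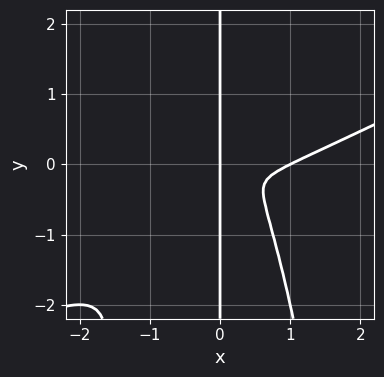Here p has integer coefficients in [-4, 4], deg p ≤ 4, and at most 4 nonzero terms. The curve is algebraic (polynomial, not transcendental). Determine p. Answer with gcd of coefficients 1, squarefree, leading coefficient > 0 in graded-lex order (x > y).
x^4 - 2*x^3*y - x^3 - x*y^2

1. Degree: a generic line meets the curve in up to 4 points, so deg p = 4.
2. From the visible intercepts: the x-axis gridline crossings are at x ∈ {0, 1}; every point of the y-axis in the box is on the curve.
3. Together with the visible shape, these determine p as stated.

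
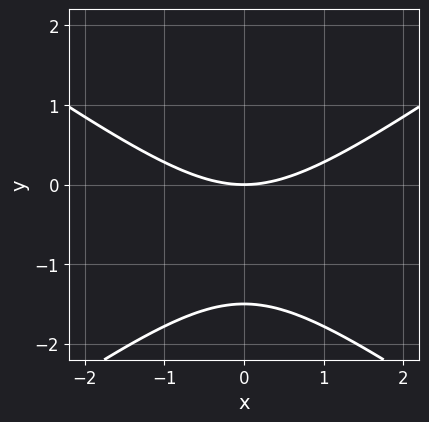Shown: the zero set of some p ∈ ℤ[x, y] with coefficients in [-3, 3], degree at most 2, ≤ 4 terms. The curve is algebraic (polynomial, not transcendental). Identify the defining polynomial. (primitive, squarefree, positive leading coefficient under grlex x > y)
x^2 - 2*y^2 - 3*y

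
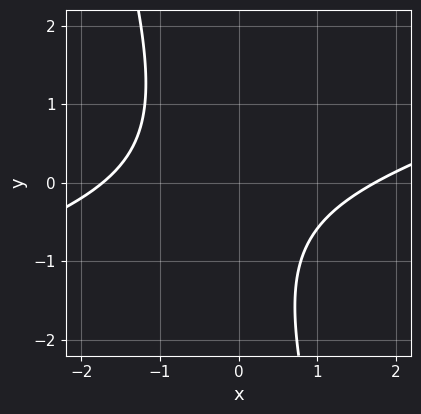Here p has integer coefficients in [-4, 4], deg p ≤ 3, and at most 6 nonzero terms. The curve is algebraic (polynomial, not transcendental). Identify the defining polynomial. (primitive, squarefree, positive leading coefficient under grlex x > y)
x^2 - 3*x*y - y^2 - y - 3

Degree: the shape is more complex than any degree-1 curve, so deg p = 2.
From the visible intercepts: the curve avoids every integer y-axis point in the box.
The integer polynomial consistent with all of this is the stated p.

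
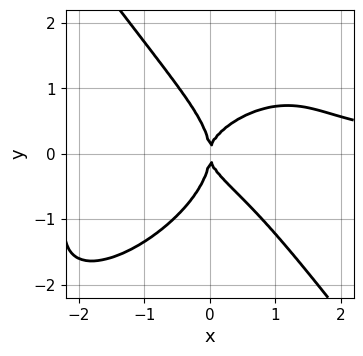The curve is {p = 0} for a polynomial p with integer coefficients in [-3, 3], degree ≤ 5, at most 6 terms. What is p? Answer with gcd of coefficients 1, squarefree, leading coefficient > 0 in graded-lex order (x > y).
x^3*y - x^2*y^2 + y^4 + x*y^2 - x^2

The degree is 4 — a generic line meets the curve in up to 4 points.
From the axis intercepts and sections: it crosses the x-axis at the gridline x = 0; it crosses the y-axis at the gridline y = 0.
Matching integer coefficients to the picture gives p.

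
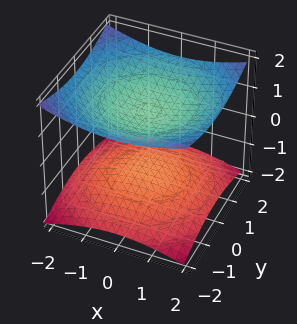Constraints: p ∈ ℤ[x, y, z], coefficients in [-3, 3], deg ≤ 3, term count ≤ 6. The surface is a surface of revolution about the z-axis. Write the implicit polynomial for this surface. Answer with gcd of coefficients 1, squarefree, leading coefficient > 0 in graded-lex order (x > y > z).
x^2 + y^2 - 3*z^2 + 3

First, I count 2 distinct pieces. Treating them together as one polynomial.
Then, degree: the shape is more complex than any degree-1 surface, so deg p = 2.
Then, symmetries: the z-axis is an axis of rotation, so x and y enter only as x² + y².
Then, against the integer gridlines: the z-axis gridline crossings are at z ∈ {-1, 1}; it misses every integer gridline on the x-axis; no y-intercept at any integer in the box.
Finally, these observations pin down the coefficients.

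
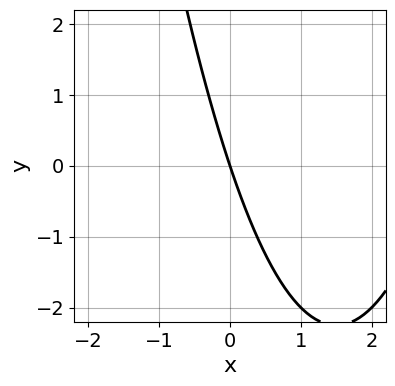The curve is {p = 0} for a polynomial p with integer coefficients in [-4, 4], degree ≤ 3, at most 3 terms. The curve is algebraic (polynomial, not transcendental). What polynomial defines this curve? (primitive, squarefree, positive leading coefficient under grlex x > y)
x^2 - 3*x - y

Degree: a generic line meets the curve in up to 2 points, so deg p = 2.
From the axis intercepts and sections: it meets the y-axis at y = 0 (among the integer gridlines); it crosses the x-axis at the gridline x = 0.
Solving for integer coefficients yields p as stated.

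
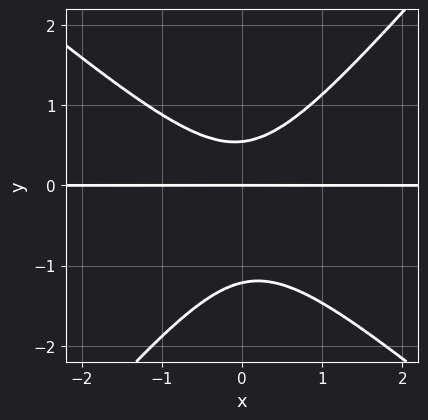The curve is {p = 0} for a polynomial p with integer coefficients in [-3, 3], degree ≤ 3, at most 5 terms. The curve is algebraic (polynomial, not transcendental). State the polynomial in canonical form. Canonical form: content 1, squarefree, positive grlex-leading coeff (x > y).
3*x^2*y + x*y^2 - 3*y^3 - 2*y^2 + 2*y

The degree is 3 — a generic line meets the curve in up to 3 points.
Observable constraints: one y-axis crossing is at y = 0; the visible x-axis segment lies entirely on the curve.
Solving for integer coefficients yields p as stated.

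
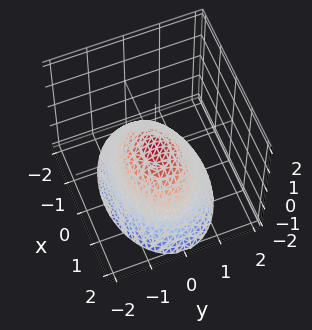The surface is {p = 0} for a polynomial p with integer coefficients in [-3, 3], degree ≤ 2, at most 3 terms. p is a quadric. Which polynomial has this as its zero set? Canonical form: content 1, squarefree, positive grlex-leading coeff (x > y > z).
x^2 + 2*y^2 + 2*z

1. Degree: a paraboloid; a quadric, so deg p = 2.
2. Symmetries: the x ↦ −x reflection is a symmetry, so x appears only in even powers; it's symmetric under y → −y, forcing even powers of y.
3. Checking where it meets the axes: one z-axis crossing is at z = 0; it crosses the y-axis at the gridline y = 0; it meets the x-axis at x = 0 (among the integer gridlines).
4. Solving for integer coefficients yields p as stated.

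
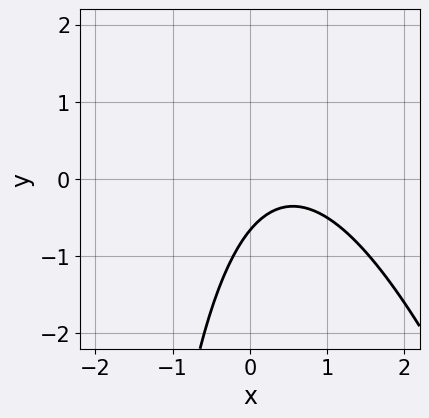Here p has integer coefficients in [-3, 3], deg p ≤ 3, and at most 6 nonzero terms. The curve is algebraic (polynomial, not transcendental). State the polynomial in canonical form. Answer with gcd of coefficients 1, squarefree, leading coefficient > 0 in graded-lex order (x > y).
3*x^2 + x*y - 3*x + 3*y + 2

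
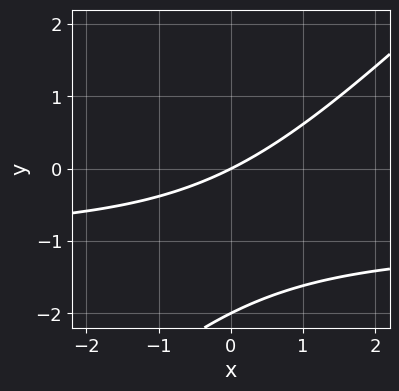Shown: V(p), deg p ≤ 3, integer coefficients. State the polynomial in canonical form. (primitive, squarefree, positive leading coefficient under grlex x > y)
x*y - y^2 + x - 2*y

(a) The degree is 2 — a generic line meets the curve in up to 2 points.
(b) Against the integer gridlines: it meets the x-axis at x = 0 (among the integer gridlines); among the integer gridlines, it crosses the y-axis at y ∈ {-2, 0}.
(c) Matching integer coefficients to the picture gives p.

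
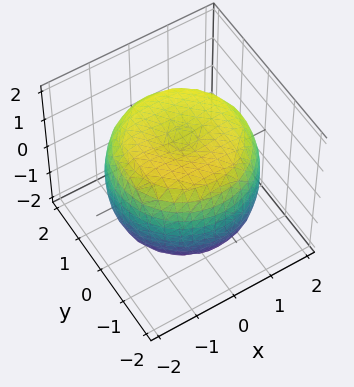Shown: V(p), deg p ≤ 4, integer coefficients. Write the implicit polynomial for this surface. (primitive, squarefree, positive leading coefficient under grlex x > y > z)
x^4 + 2*x^2*y^2 + y^4 - 2*x^2 - 2*y^2 + 2*z^2 - 3

deg p = 4. A generic line meets the surface in up to 4 points.
Symmetry: the surface is invariant under rotation about z: p = q(x² + y², z).
Checking where it meets the axes: a circular section at z = -1 has radius between 1 and 2.
Together with the visible shape, these determine p as stated.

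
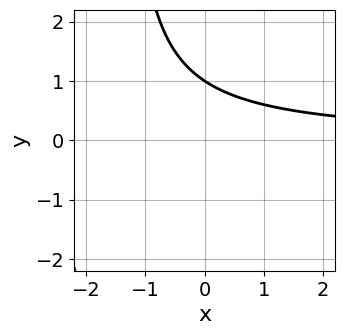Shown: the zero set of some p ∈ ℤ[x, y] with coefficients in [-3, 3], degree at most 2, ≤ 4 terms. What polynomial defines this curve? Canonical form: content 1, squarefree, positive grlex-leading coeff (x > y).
1. The degree is 2 — a generic line meets the curve in up to 2 points.
2. Observable constraints: one y-axis crossing is at y = 1; it misses every integer gridline on the x-axis.
3. Solving for integer coefficients yields p as stated.

2*x*y + 3*y - 3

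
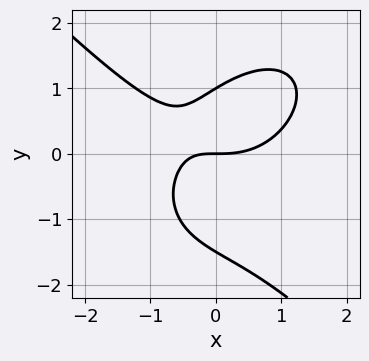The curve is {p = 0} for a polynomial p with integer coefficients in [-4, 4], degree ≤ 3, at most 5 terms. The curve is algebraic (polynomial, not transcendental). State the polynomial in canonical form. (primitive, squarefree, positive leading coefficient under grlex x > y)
The degree is 3 — no degree-2 curve has this shape.
Against the integer gridlines: the y-axis gridline crossings are at y ∈ {0, 1}; one x-axis crossing is at x = 0.
Fitting integer coefficients to these (and the overall shape) gives p.

2*x^3 + 2*y^3 - 3*x*y + y^2 - 3*y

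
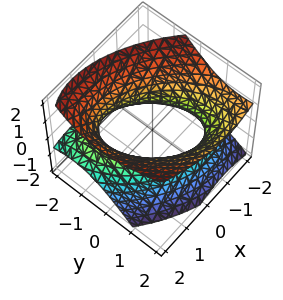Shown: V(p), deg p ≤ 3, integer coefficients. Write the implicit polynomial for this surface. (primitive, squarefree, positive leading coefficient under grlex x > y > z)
(a) The degree is 2 — no degree-1 surface has this shape.
(b) Against the integer gridlines: the surface avoids every integer z-axis point in the box.
(c) Assembling these constraints gives the stated polynomial.

2*x^2 + 2*x*y + 2*y^2 - 2*y*z - 3*z^2 - 3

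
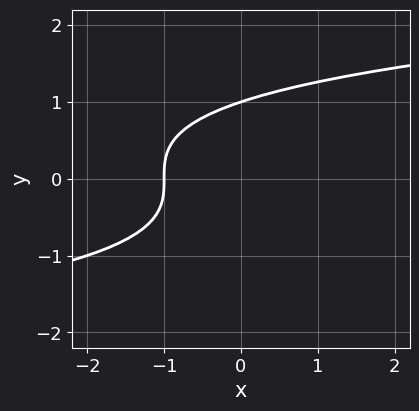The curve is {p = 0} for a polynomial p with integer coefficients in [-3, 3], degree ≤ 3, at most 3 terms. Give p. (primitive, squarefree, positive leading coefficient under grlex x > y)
y^3 - x - 1

(a) Degree: a generic line meets the curve in up to 3 points, so deg p = 3.
(b) From the visible intercepts: one y-axis crossing is at y = 1; it crosses the x-axis at the gridline x = -1.
(c) Together with the visible shape, these determine p as stated.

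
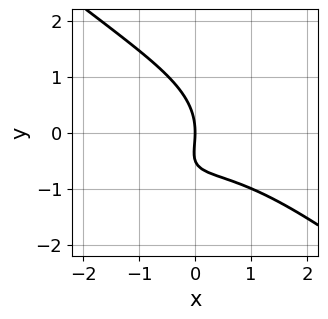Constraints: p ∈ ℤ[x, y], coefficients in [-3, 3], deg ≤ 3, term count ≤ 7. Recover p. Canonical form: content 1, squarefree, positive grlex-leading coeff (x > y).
First, deg p = 3. The shape is more complex than any degree-2 curve.
Then, against the integer gridlines: it meets the x-axis at x = 0 (among the integer gridlines); one y-axis crossing is at y = 0.
Finally, matching integer coefficients to the picture gives p.

x^3 + 2*y^3 + 3*x*y + y^2 + 3*x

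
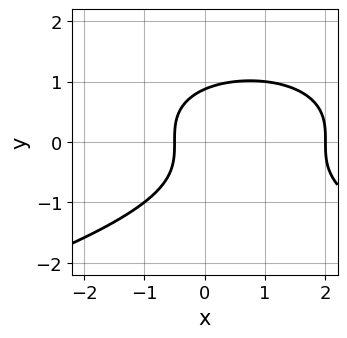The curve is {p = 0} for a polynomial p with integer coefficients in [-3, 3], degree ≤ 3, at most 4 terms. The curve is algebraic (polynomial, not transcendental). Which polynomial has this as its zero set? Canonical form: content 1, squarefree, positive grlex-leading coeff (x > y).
3*y^3 + 2*x^2 - 3*x - 2

First, degree: the shape is more complex than any degree-2 curve, so deg p = 3.
Next, from the visible intercepts: it meets the x-axis at x = 2 (among the integer gridlines).
Finally, fitting integer coefficients to these (and the overall shape) gives p.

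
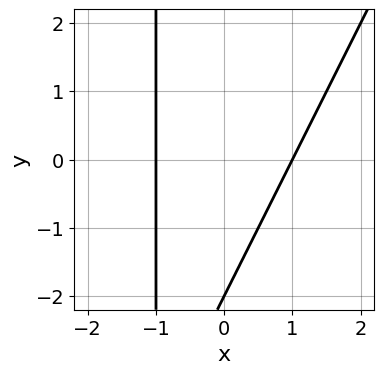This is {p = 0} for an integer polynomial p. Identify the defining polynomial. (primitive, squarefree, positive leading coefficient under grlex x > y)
2*x^2 - x*y - y - 2

First, degree: the shape is more complex than any degree-1 curve, so deg p = 2.
Next, against the integer gridlines: it crosses the y-axis at the gridline y = -2; the x-axis gridline crossings are at x ∈ {-1, 1}.
Finally, assembling these constraints gives the stated polynomial.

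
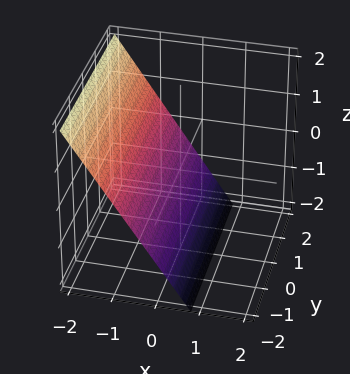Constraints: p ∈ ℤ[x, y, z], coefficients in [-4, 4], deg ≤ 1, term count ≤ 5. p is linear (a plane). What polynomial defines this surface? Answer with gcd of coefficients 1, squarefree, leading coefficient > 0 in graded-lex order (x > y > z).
3*x + 2*z + 2

(a) The degree is 1 — the surface is flat (a plane).
(b) From the visible intercepts: it meets the z-axis at z = -1 (among the integer gridlines); the surface avoids every integer y-axis point in the box.
(c) Putting this together gives p.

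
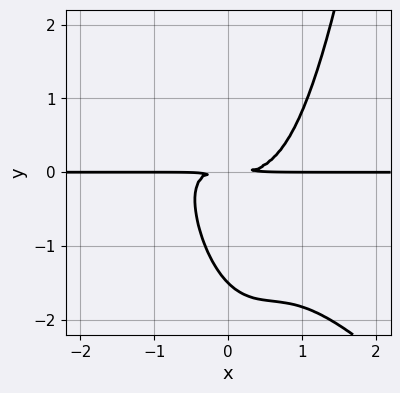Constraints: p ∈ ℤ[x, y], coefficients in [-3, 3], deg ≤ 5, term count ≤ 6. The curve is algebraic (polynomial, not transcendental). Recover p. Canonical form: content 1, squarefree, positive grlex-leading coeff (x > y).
Degree: a generic line meets the curve in up to 4 points, so deg p = 4.
Reading off the gridlines: every point of the x-axis in the box is on the curve.
Solving for integer coefficients yields p as stated.

3*x^3*y + 3*x^2*y^2 - 2*x*y^2 - 2*y^3 - 3*y^2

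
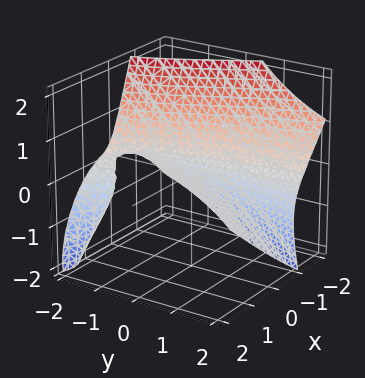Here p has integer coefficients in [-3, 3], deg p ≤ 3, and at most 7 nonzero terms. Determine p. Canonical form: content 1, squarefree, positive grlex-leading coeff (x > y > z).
2*x^3 - 3*x*y*z + 3*z^2 + y + 2

1. The degree is 3 — no degree-2 surface has this shape.
2. Observable constraints: one x-axis crossing is at x = -1; it crosses the y-axis at the gridline y = -2; no z-intercept at any integer in the box.
3. Solving for integer coefficients yields p as stated.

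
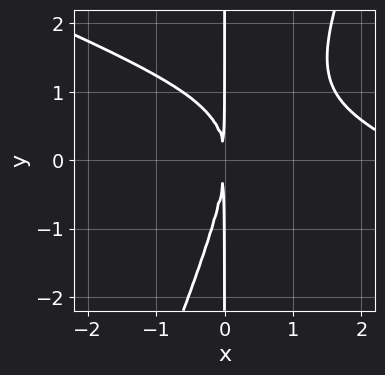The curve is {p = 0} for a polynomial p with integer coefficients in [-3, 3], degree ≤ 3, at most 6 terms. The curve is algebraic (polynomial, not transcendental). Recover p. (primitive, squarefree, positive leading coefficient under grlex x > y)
x^3 + 2*x^2*y - x*y^2 - 3*x^2

1. The degree is 3 — no degree-2 curve has this shape.
2. Against the integer gridlines: every point of the y-axis in the box is on the curve.
3. Assembling these constraints gives the stated polynomial.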